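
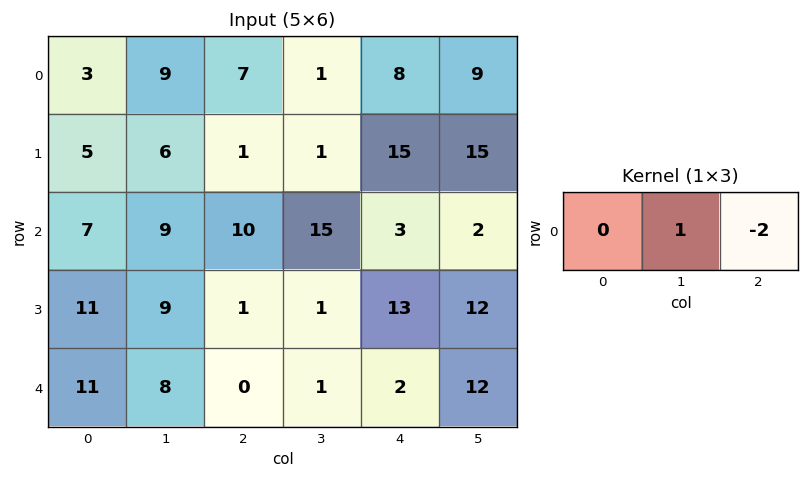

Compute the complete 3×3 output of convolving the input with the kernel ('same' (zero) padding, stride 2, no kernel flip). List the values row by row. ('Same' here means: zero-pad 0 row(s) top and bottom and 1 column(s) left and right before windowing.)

Output[0,0]: The receptive field on the zero-padded input at this output position is [0 3 9]. Elementwise product with the kernel and sum: 3·1 + 9·-2.

-15 5 -10
-11 -20 -1
-5 -2 -22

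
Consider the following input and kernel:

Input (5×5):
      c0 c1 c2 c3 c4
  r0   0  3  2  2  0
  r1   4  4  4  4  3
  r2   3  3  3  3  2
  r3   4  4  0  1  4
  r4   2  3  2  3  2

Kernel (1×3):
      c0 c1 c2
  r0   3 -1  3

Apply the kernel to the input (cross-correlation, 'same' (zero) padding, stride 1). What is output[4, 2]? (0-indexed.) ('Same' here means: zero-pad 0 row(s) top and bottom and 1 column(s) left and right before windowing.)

16

The receptive field on the zero-padded input at this output position is [3 2 3]. Elementwise product with the kernel and sum: 3·3 + 2·-1 + 3·3.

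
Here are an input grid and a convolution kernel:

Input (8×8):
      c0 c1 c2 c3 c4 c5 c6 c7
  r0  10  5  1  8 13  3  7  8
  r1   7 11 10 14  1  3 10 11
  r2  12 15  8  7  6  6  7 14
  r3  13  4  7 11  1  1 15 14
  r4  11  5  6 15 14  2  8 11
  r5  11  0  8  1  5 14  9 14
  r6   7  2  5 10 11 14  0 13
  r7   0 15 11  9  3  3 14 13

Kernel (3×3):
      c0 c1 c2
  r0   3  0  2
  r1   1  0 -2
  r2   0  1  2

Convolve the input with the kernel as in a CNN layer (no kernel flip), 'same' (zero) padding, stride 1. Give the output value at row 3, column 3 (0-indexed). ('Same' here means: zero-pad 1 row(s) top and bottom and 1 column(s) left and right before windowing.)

The receptive field on the zero-padded input at this output position is [8 7 6 / 7 11 1 / 6 15 14]. Elementwise product with the kernel and sum: 8·3 + 6·2 + 7·1 + 1·-2 + 15·1 + 14·2.

84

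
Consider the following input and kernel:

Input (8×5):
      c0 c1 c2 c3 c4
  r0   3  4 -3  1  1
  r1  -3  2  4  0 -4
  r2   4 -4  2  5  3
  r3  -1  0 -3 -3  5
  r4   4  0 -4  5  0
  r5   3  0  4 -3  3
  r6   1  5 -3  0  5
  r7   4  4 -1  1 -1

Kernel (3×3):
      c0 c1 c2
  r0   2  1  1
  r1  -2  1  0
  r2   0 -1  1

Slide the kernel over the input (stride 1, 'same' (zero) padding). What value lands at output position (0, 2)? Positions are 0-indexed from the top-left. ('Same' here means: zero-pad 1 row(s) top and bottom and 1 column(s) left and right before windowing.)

-15

The receptive field on the zero-padded input at this output position is [0 0 0 / 4 -3 1 / 2 4 0]. Elementwise product with the kernel and sum: 0·2 + 0·1 + 0·1 + 4·-2 + -3·1 + 4·-1 + 0·1.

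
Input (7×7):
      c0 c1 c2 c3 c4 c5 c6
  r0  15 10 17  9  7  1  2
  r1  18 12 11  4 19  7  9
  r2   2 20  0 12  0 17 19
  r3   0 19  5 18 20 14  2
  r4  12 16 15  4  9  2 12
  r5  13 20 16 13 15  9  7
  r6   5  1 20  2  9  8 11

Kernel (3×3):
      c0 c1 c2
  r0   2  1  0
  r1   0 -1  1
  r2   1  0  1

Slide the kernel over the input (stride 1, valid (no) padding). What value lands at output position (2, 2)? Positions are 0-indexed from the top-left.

The receptive field on the input at this output position is [0 12 0 / 5 18 20 / 15 4 9]. Elementwise product with the kernel and sum: 0·2 + 12·1 + 18·-1 + 20·1 + 15·1 + 9·1.

38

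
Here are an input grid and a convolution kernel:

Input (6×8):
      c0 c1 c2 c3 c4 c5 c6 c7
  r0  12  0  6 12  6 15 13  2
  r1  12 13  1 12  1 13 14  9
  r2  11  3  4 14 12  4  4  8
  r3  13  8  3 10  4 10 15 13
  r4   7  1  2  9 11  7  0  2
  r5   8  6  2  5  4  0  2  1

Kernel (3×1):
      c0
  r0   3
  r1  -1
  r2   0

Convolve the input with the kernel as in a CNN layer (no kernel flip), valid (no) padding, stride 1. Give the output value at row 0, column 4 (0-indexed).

17

The receptive field on the input at this output position is [6 / 1 / 12]. Elementwise product with the kernel and sum: 6·3 + 1·-1.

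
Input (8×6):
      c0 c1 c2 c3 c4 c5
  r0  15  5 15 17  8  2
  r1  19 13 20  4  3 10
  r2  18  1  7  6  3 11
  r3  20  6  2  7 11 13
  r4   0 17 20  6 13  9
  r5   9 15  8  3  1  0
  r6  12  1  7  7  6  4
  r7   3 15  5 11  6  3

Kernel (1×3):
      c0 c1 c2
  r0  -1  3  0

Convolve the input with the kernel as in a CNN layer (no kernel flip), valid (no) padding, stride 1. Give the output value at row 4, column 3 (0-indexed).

33

The receptive field on the input at this output position is [6 13 9]. Elementwise product with the kernel and sum: 6·-1 + 13·3.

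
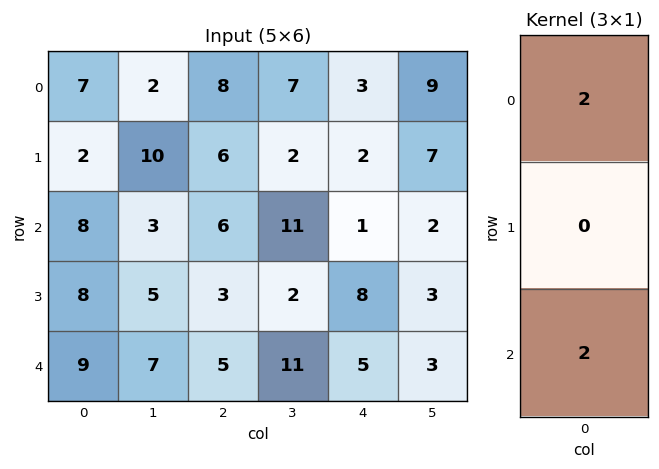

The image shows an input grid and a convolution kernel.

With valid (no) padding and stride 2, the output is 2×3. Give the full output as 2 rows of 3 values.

30 28 8
34 22 12

Output[0,0]: The receptive field on the input at this output position is [7 / 2 / 8]. Elementwise product with the kernel and sum: 7·2 + 8·2.
Output[0,1]: The receptive field on the input at this output position is [8 / 6 / 6]. Elementwise product with the kernel and sum: 8·2 + 6·2.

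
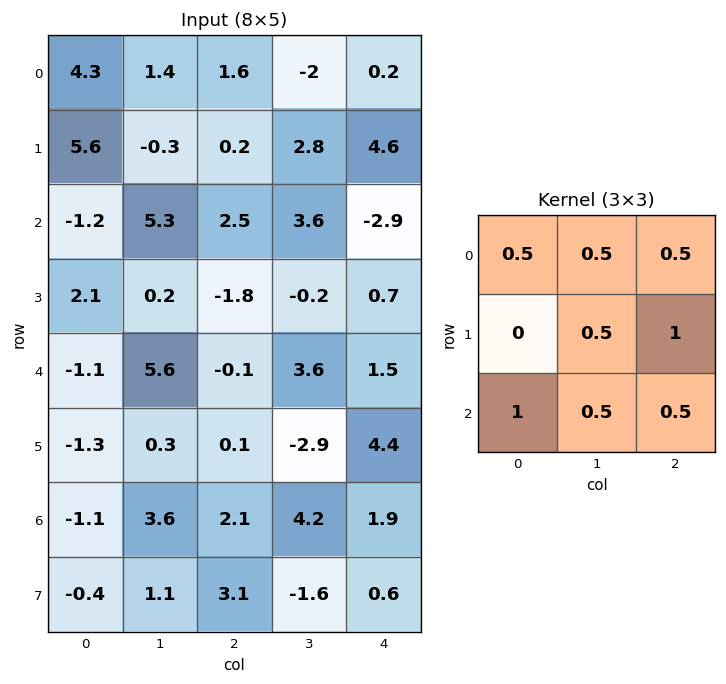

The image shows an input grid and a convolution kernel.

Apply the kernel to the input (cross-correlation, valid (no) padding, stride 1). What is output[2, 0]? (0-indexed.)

The receptive field on the input at this output position is [-1.2 5.3 2.5 / 2.1 0.2 -1.8 / -1.1 5.6 -0.1]. Elementwise product with the kernel and sum: -1.2·0.5 + 5.3·0.5 + 2.5·0.5 + 0.2·0.5 + -1.8·1 + -1.1·1 + 5.6·0.5 + -0.1·0.5.

3.25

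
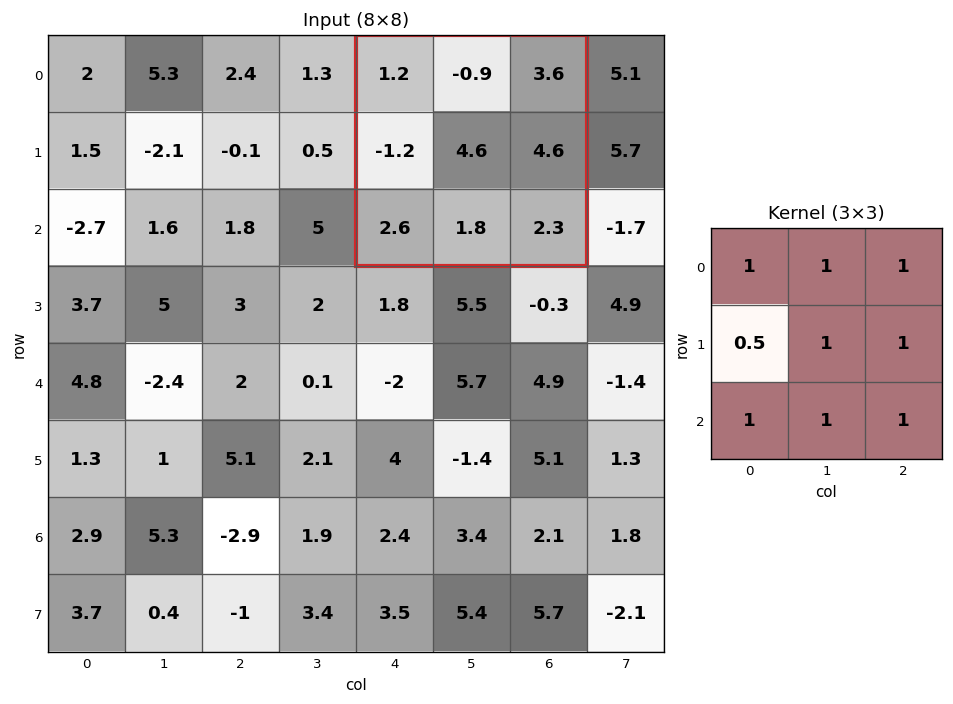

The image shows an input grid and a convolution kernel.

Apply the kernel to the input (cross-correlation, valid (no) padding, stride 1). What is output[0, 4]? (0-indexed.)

19.2

The receptive field on the input at this output position is [1.2 -0.9 3.6 / -1.2 4.6 4.6 / 2.6 1.8 2.3]. Elementwise product with the kernel and sum: 1.2·1 + -0.9·1 + 3.6·1 + -1.2·0.5 + 4.6·1 + 4.6·1 + 2.6·1 + 1.8·1 + 2.3·1.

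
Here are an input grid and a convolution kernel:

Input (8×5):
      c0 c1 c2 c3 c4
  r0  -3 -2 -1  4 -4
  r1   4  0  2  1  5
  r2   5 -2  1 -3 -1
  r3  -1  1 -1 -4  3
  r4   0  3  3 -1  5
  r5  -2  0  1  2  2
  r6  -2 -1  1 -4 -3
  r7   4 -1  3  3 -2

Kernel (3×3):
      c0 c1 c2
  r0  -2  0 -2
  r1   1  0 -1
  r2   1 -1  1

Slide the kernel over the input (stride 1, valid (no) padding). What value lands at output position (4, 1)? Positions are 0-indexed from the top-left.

-12

The receptive field on the input at this output position is [3 3 -1 / 0 1 2 / -1 1 -4]. Elementwise product with the kernel and sum: 3·-2 + -1·-2 + 0·1 + 2·-1 + -1·1 + 1·-1 + -4·1.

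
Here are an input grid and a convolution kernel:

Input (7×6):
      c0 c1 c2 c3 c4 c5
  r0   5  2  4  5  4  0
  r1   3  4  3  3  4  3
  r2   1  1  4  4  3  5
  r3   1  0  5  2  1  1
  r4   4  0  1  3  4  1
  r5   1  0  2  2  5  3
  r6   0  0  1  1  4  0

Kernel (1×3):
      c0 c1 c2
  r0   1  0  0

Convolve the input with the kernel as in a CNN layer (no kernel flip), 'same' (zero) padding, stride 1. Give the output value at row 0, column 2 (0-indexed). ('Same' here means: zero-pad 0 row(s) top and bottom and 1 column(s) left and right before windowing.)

The receptive field on the zero-padded input at this output position is [2 4 5]. Elementwise product with the kernel and sum: 2·1.

2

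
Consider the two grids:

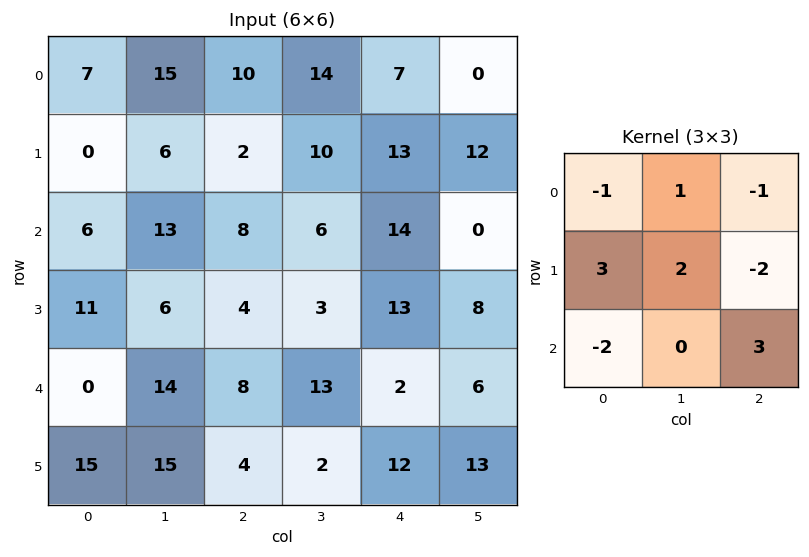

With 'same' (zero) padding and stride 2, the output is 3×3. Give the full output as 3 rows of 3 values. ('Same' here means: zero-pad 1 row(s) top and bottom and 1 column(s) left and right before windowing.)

2 55 72
-2 26 55
22 3 68

Output[0,0]: The receptive field on the zero-padded input at this output position is [0 0 0 / 0 7 15 / 0 0 6]. Elementwise product with the kernel and sum: 0·-1 + 0·1 + 0·-1 + 0·3 + 7·2 + 15·-2 + 0·-2 + 6·3.
Output[0,1]: The receptive field on the zero-padded input at this output position is [0 0 0 / 15 10 14 / 6 2 10]. Elementwise product with the kernel and sum: 0·-1 + 0·1 + 0·-1 + 15·3 + 10·2 + 14·-2 + 6·-2 + 10·3.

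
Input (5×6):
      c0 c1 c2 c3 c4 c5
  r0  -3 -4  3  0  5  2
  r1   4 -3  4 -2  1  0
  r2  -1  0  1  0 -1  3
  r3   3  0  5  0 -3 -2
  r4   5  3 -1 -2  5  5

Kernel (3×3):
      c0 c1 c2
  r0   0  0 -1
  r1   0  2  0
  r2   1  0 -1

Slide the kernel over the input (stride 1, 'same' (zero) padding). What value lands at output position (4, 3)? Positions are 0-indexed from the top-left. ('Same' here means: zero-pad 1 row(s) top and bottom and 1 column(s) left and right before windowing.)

-1

The receptive field on the zero-padded input at this output position is [5 0 -3 / -1 -2 5 / 0 0 0]. Elementwise product with the kernel and sum: -3·-1 + -2·2 + 0·1 + 0·-1.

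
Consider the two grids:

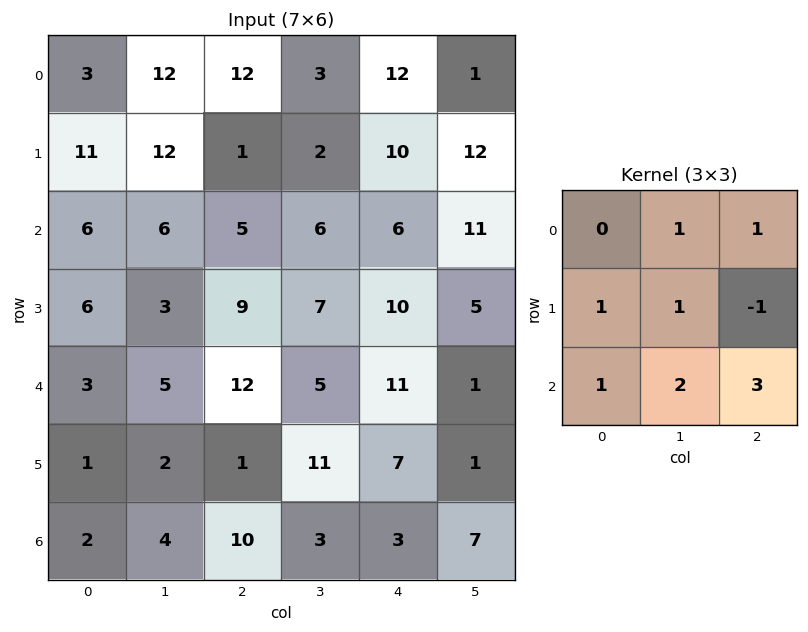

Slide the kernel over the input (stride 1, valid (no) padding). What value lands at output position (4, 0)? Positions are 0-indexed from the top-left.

The receptive field on the input at this output position is [3 5 12 / 1 2 1 / 2 4 10]. Elementwise product with the kernel and sum: 5·1 + 12·1 + 1·1 + 2·1 + 1·-1 + 2·1 + 4·2 + 10·3.

59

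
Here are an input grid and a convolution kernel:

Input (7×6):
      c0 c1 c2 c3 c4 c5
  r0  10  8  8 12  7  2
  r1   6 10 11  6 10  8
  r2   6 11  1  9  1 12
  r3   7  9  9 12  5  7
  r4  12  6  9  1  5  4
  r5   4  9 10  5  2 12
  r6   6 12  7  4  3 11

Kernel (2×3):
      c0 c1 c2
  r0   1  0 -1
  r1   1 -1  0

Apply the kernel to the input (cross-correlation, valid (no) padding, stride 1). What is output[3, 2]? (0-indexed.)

The receptive field on the input at this output position is [9 12 5 / 9 1 5]. Elementwise product with the kernel and sum: 9·1 + 5·-1 + 9·1 + 1·-1.

12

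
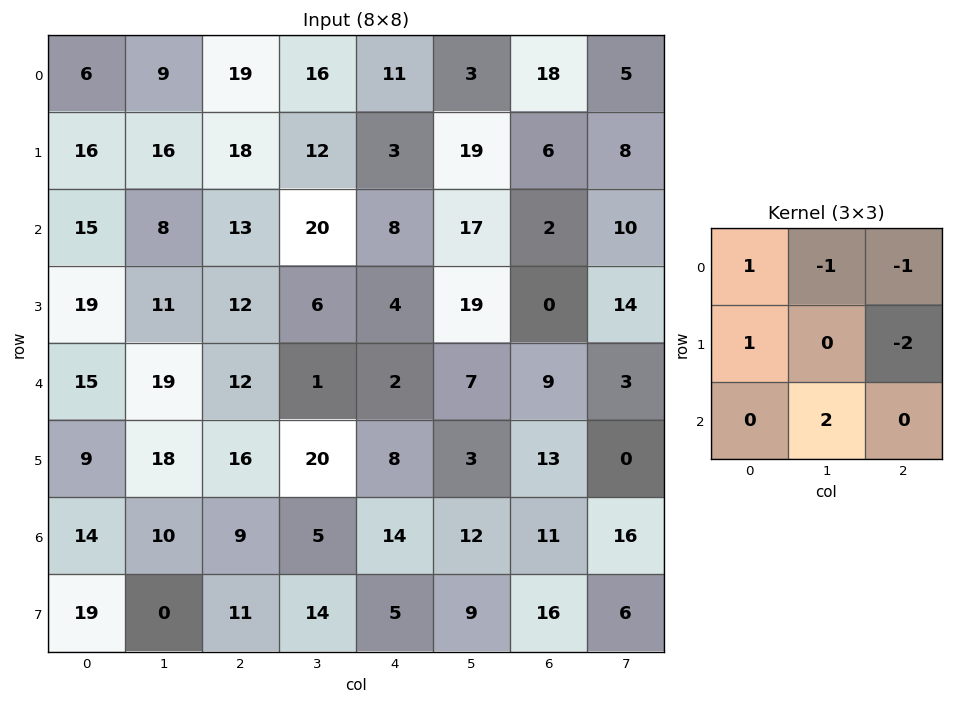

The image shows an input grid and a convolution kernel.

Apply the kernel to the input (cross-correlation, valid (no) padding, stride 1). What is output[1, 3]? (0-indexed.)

The receptive field on the input at this output position is [12 3 19 / 20 8 17 / 6 4 19]. Elementwise product with the kernel and sum: 12·1 + 3·-1 + 19·-1 + 20·1 + 17·-2 + 4·2.

-16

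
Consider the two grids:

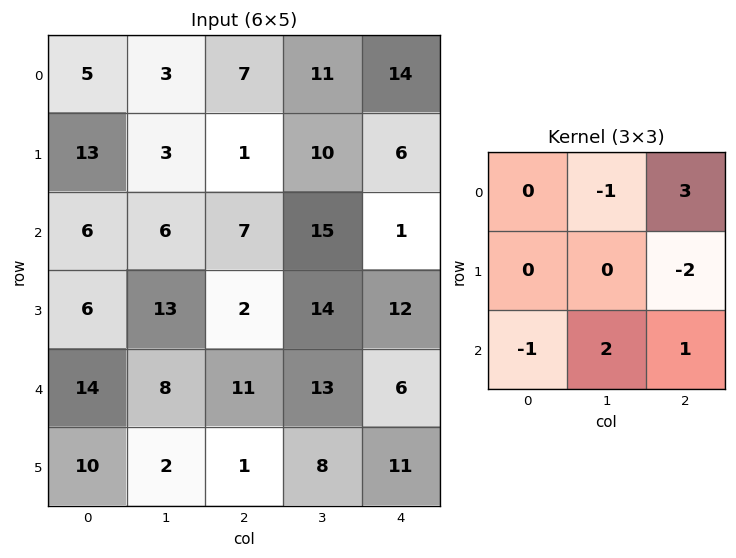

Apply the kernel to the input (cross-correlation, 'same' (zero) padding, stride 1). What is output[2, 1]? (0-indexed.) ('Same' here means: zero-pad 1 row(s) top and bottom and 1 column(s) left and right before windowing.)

The receptive field on the zero-padded input at this output position is [13 3 1 / 6 6 7 / 6 13 2]. Elementwise product with the kernel and sum: 3·-1 + 1·3 + 7·-2 + 6·-1 + 13·2 + 2·1.

8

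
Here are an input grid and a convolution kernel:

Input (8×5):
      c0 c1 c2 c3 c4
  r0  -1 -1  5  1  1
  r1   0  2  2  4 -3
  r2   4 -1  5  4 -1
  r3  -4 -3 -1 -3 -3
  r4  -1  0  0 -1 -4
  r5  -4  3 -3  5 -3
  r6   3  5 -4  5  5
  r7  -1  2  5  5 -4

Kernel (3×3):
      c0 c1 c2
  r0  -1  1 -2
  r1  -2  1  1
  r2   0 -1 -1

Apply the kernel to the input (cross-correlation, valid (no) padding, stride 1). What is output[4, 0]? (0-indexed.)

8

The receptive field on the input at this output position is [-1 0 0 / -4 3 -3 / 3 5 -4]. Elementwise product with the kernel and sum: -1·-1 + 0·1 + 0·-2 + -4·-2 + 3·1 + -3·1 + 5·-1 + -4·-1.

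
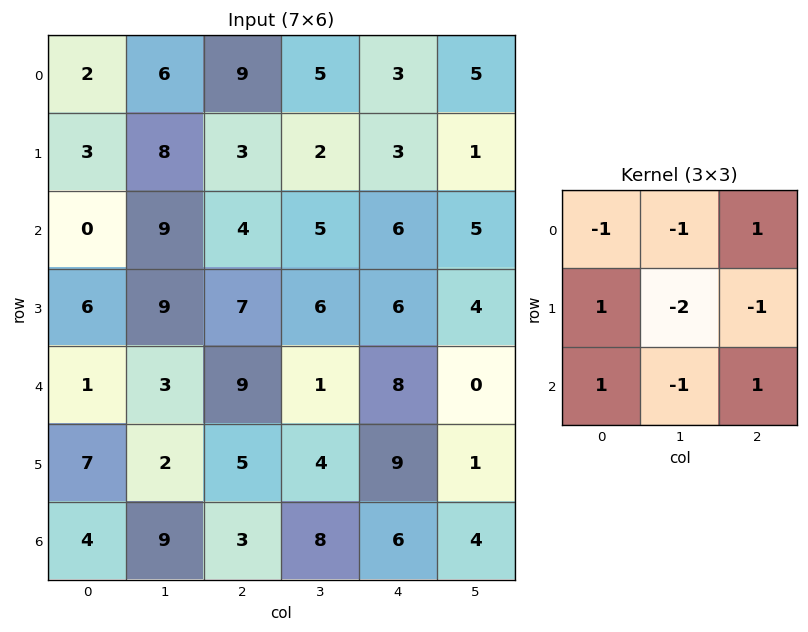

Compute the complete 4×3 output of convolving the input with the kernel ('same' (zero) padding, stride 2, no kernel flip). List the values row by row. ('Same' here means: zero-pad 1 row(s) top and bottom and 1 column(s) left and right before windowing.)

Output[0,0]: The receptive field on the zero-padded input at this output position is [0 0 0 / 0 2 6 / 0 3 8]. Elementwise product with the kernel and sum: 0·-1 + 0·-1 + 0·1 + 0·1 + 2·-2 + 6·-1 + 0·1 + 3·-1 + 8·1.
Output[0,1]: The receptive field on the zero-padded input at this output position is [0 0 0 / 6 9 5 / 8 3 2]. Elementwise product with the kernel and sum: 0·-1 + 0·-1 + 0·1 + 6·1 + 9·-2 + 5·-1 + 8·1 + 3·-1 + 2·1.

-5 -10 -6
-1 -5 -12
-7 -25 -27
-22 -8 -20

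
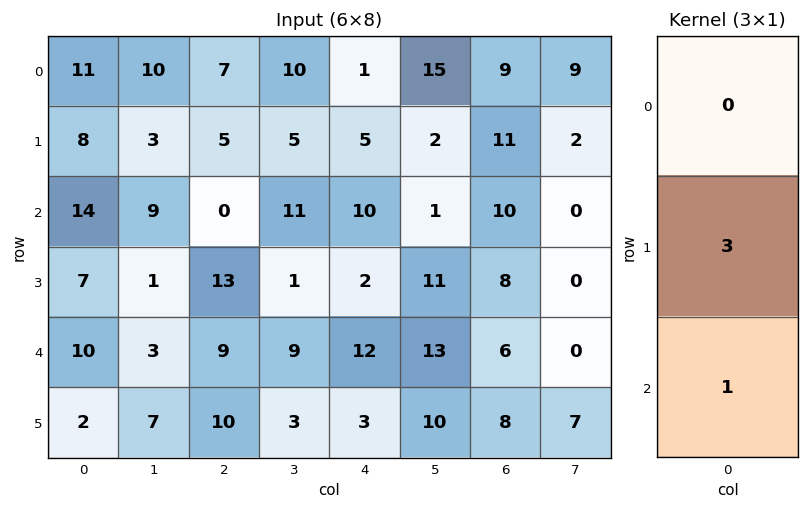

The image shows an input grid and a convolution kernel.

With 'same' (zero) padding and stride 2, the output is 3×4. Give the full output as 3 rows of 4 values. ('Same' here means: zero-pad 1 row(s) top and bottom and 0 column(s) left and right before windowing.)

Output[0,0]: The receptive field on the zero-padded input at this output position is [0 / 11 / 8]. Elementwise product with the kernel and sum: 11·3 + 8·1.

41 26 8 38
49 13 32 38
32 37 39 26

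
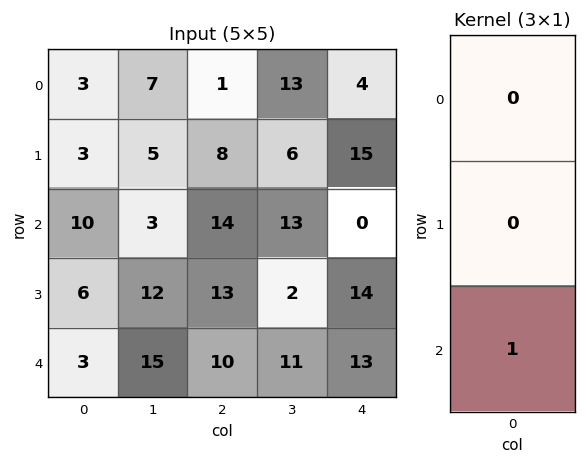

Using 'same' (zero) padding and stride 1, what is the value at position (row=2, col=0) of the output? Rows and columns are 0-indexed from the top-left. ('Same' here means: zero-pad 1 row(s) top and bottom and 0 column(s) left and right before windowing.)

6

The receptive field on the zero-padded input at this output position is [3 / 10 / 6]. Elementwise product with the kernel and sum: 6·1.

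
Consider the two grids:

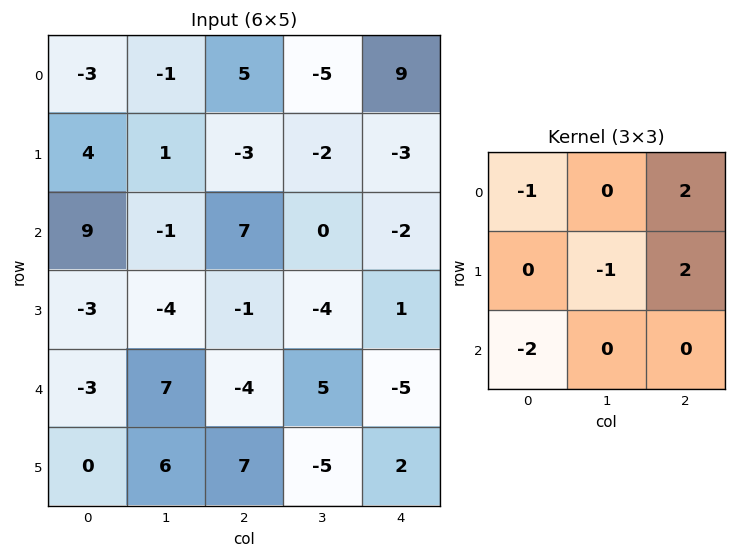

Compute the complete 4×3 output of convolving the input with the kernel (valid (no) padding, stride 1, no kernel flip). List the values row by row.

Output[0,0]: The receptive field on the input at this output position is [-3 -1 5 / 4 1 -3 / 9 -1 7]. Elementwise product with the kernel and sum: -3·-1 + 5·2 + 1·-1 + -3·2 + 9·-2.

-12 -8 -5
11 -4 -5
13 -20 3
-14 -2 -26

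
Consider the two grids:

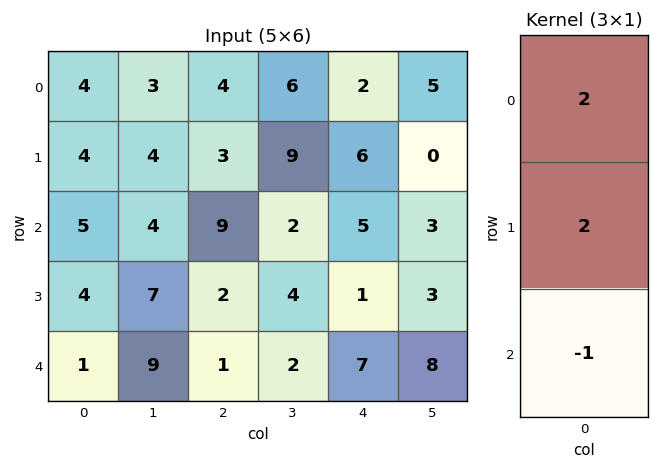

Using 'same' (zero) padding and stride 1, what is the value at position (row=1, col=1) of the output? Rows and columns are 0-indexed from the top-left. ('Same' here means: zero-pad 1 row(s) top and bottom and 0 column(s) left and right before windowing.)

10

The receptive field on the zero-padded input at this output position is [3 / 4 / 4]. Elementwise product with the kernel and sum: 3·2 + 4·2 + 4·-1.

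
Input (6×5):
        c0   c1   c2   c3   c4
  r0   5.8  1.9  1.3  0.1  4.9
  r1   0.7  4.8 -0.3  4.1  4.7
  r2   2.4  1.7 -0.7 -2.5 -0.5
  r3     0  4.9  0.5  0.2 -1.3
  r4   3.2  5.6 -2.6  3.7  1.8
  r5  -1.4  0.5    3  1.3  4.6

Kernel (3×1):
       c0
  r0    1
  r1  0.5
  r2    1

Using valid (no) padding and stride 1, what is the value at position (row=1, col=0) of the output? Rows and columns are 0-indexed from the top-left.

1.9

The receptive field on the input at this output position is [0.7 / 2.4 / 0]. Elementwise product with the kernel and sum: 0.7·1 + 2.4·0.5 + 0·1.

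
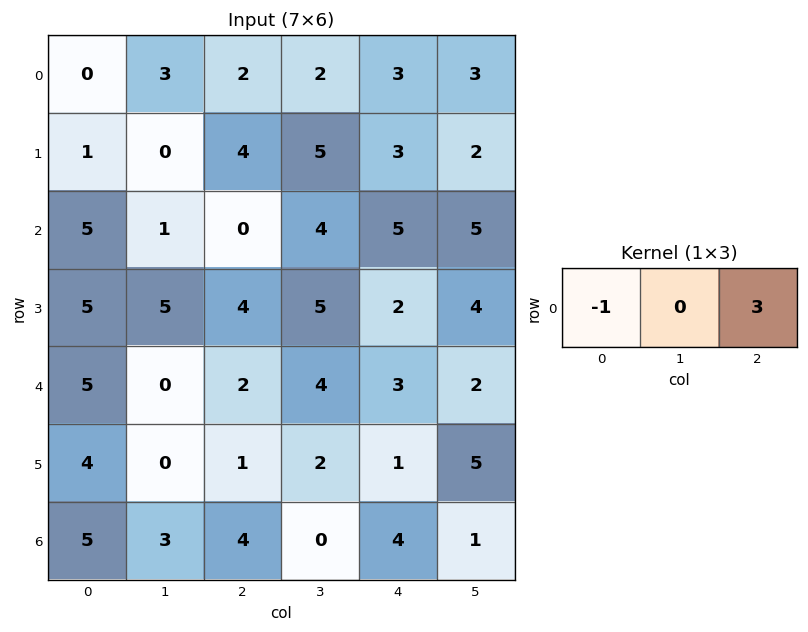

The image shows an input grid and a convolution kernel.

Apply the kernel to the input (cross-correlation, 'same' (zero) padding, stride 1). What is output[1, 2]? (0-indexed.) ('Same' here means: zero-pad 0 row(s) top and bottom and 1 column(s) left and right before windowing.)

The receptive field on the zero-padded input at this output position is [0 4 5]. Elementwise product with the kernel and sum: 0·-1 + 5·3.

15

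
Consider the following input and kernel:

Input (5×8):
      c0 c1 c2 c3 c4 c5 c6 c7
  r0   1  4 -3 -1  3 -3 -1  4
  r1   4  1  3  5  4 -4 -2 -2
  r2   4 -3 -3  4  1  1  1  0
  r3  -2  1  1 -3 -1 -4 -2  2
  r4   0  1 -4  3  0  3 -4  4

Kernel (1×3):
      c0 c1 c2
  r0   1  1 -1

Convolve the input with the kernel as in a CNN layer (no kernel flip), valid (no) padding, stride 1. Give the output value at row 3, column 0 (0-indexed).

-2

The receptive field on the input at this output position is [-2 1 1]. Elementwise product with the kernel and sum: -2·1 + 1·1 + 1·-1.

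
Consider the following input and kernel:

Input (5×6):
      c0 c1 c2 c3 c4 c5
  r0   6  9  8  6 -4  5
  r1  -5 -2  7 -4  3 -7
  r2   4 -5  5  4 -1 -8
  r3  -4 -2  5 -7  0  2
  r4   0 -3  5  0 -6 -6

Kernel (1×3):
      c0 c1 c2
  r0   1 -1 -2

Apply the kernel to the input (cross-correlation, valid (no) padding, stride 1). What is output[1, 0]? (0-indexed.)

-17

The receptive field on the input at this output position is [-5 -2 7]. Elementwise product with the kernel and sum: -5·1 + -2·-1 + 7·-2.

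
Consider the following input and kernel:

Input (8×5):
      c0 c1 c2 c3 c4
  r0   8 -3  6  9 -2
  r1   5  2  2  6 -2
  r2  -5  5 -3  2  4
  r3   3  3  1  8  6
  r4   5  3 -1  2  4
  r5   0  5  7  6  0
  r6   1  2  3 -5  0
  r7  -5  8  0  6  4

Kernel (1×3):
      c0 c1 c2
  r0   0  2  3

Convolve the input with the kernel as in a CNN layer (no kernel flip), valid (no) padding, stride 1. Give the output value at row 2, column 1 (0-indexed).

The receptive field on the input at this output position is [5 -3 2]. Elementwise product with the kernel and sum: -3·2 + 2·3.

0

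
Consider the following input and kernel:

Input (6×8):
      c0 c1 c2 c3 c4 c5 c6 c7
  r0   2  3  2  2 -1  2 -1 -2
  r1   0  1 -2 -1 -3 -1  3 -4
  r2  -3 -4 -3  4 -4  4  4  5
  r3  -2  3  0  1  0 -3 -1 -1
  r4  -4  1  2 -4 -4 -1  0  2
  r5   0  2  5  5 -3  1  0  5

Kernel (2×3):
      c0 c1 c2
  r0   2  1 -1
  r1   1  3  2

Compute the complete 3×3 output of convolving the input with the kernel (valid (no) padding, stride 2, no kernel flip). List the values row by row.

Output[0,0]: The receptive field on the input at this output position is [2 3 2 / 0 1 -2]. Elementwise product with the kernel and sum: 2·2 + 3·1 + 2·-1 + 0·1 + 1·3 + -2·2.
Output[0,1]: The receptive field on the input at this output position is [2 2 -1 / -2 -1 -3]. Elementwise product with the kernel and sum: 2·2 + 2·1 + -1·-1 + -2·1 + -1·3 + -3·2.

4 -4 1
0 5 -19
7 18 -9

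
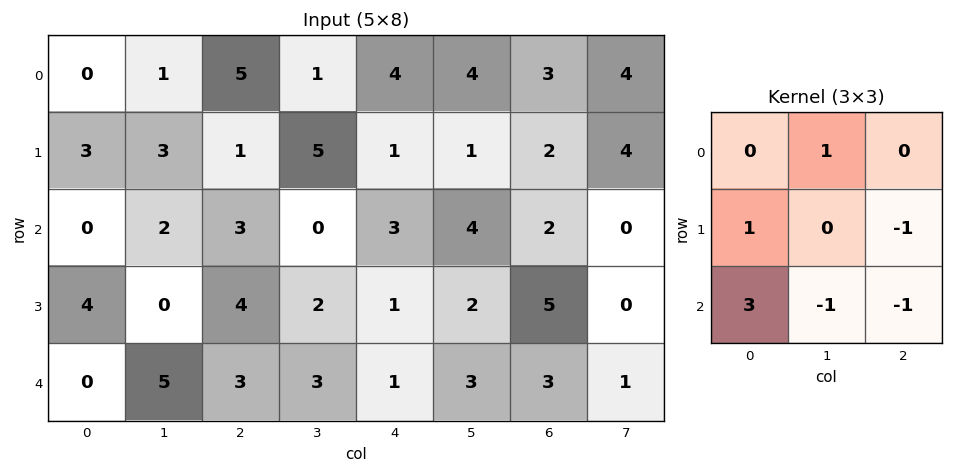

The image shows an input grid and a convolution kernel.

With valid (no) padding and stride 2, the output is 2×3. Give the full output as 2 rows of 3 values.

Output[0,0]: The receptive field on the input at this output position is [0 1 5 / 3 3 1 / 0 2 3]. Elementwise product with the kernel and sum: 1·1 + 3·1 + 1·-1 + 0·3 + 2·-1 + 3·-1.

-2 7 6
-6 8 -3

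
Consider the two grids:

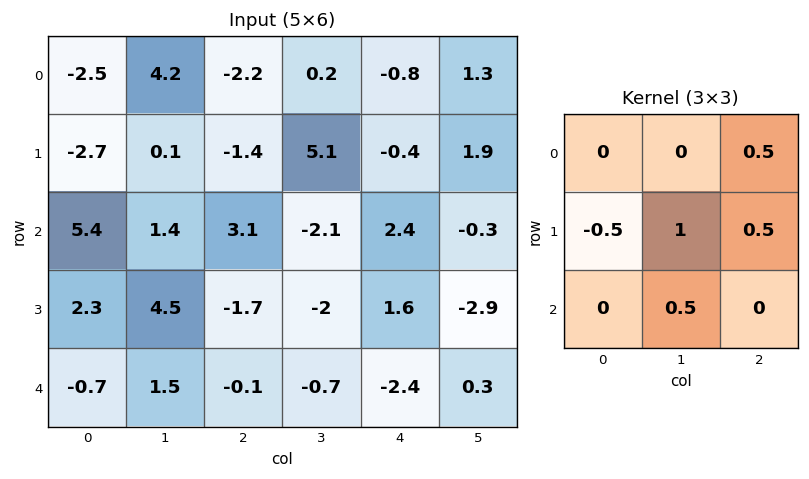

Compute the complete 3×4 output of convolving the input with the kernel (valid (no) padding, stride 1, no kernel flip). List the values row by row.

0.35 2.75 4.15 -0.15
1.8 3.05 -3.65 5.05
4.8 -6.05 0.5 -0.2

Output[0,0]: The receptive field on the input at this output position is [-2.5 4.2 -2.2 / -2.7 0.1 -1.4 / 5.4 1.4 3.1]. Elementwise product with the kernel and sum: -2.2·0.5 + -2.7·-0.5 + 0.1·1 + -1.4·0.5 + 1.4·0.5.
Output[0,1]: The receptive field on the input at this output position is [4.2 -2.2 0.2 / 0.1 -1.4 5.1 / 1.4 3.1 -2.1]. Elementwise product with the kernel and sum: 0.2·0.5 + 0.1·-0.5 + -1.4·1 + 5.1·0.5 + 3.1·0.5.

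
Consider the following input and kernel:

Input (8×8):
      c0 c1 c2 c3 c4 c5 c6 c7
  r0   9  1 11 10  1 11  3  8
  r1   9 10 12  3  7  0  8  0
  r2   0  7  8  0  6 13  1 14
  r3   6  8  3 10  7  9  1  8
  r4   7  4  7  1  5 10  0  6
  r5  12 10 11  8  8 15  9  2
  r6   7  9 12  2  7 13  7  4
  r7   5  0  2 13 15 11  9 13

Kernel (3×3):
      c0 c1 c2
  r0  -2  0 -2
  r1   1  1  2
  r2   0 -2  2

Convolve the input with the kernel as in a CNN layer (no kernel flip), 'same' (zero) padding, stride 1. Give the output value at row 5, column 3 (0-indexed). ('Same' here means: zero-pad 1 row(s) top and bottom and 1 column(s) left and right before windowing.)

21

The receptive field on the zero-padded input at this output position is [7 1 5 / 11 8 8 / 12 2 7]. Elementwise product with the kernel and sum: 7·-2 + 5·-2 + 11·1 + 8·1 + 8·2 + 2·-2 + 7·2.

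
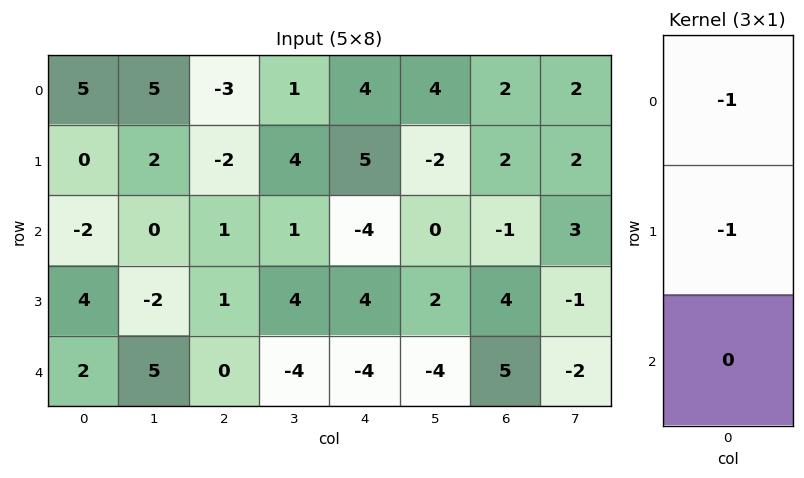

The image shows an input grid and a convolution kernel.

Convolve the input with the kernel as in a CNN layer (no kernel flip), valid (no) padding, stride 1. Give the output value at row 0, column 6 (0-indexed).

The receptive field on the input at this output position is [2 / 2 / -1]. Elementwise product with the kernel and sum: 2·-1 + 2·-1.

-4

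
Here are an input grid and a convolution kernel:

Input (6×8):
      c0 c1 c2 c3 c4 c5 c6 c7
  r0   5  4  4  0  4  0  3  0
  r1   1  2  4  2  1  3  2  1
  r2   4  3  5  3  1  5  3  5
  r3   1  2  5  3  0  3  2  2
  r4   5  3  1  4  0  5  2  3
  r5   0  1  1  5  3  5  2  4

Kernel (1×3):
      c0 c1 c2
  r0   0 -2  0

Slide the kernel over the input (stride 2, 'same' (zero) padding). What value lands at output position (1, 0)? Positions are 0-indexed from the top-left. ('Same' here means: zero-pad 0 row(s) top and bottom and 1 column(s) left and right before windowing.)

-8

The receptive field on the zero-padded input at this output position is [0 4 3]. Elementwise product with the kernel and sum: 4·-2.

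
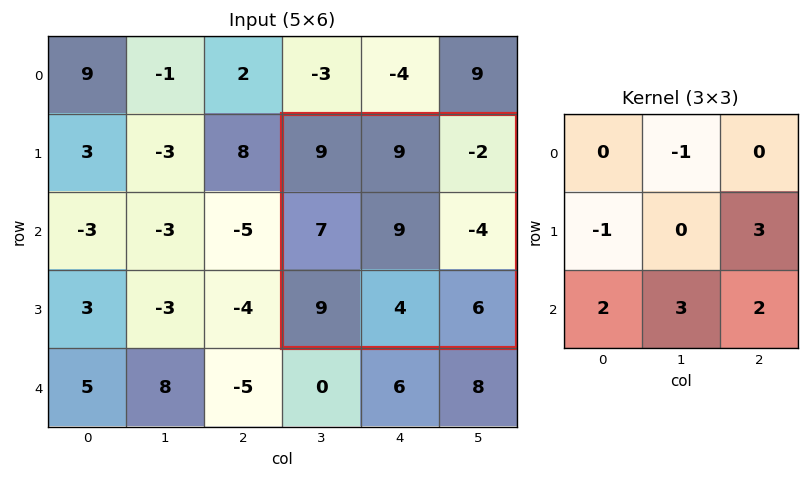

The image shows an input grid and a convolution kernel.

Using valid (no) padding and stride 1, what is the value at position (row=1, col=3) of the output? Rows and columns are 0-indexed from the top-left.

14

The receptive field on the input at this output position is [9 9 -2 / 7 9 -4 / 9 4 6]. Elementwise product with the kernel and sum: 9·-1 + 7·-1 + -4·3 + 9·2 + 4·3 + 6·2.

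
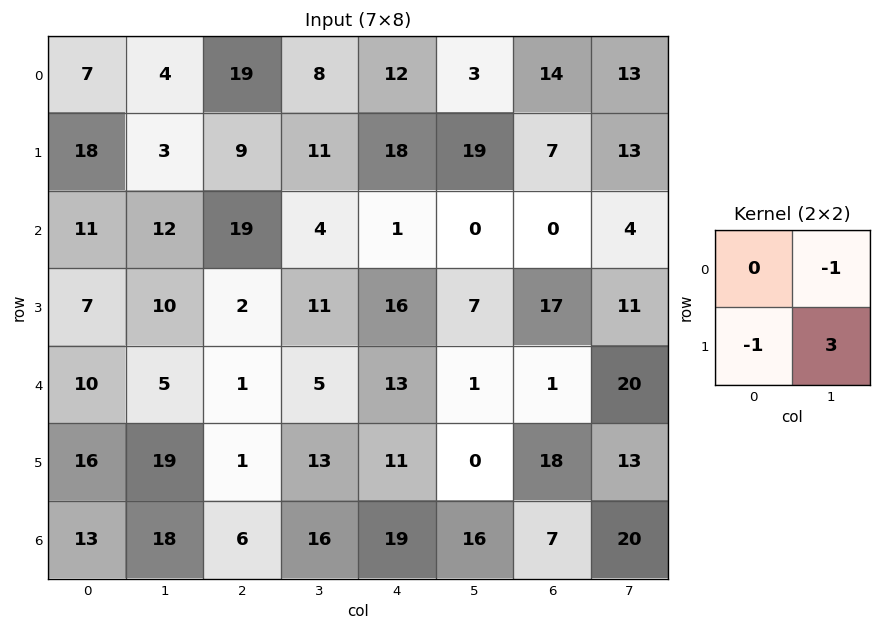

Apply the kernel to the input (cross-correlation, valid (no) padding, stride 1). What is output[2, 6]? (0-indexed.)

The receptive field on the input at this output position is [0 4 / 17 11]. Elementwise product with the kernel and sum: 4·-1 + 17·-1 + 11·3.

12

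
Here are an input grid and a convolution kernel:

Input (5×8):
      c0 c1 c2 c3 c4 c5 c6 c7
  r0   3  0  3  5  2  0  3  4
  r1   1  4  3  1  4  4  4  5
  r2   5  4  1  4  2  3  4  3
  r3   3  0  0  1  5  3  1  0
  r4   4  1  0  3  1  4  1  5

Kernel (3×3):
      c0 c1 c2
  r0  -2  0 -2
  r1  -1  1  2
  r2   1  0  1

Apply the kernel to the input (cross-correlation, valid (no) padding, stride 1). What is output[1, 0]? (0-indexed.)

The receptive field on the input at this output position is [1 4 3 / 5 4 1 / 3 0 0]. Elementwise product with the kernel and sum: 1·-2 + 3·-2 + 5·-1 + 4·1 + 1·2 + 3·1 + 0·1.

-4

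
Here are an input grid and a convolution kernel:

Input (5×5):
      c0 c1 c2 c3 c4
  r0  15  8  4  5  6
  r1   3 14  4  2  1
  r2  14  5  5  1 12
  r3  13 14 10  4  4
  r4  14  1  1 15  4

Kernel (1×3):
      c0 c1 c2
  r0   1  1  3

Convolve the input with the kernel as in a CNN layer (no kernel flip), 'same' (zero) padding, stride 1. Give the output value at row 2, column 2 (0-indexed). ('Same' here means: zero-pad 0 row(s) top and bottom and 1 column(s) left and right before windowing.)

The receptive field on the zero-padded input at this output position is [5 5 1]. Elementwise product with the kernel and sum: 5·1 + 5·1 + 1·3.

13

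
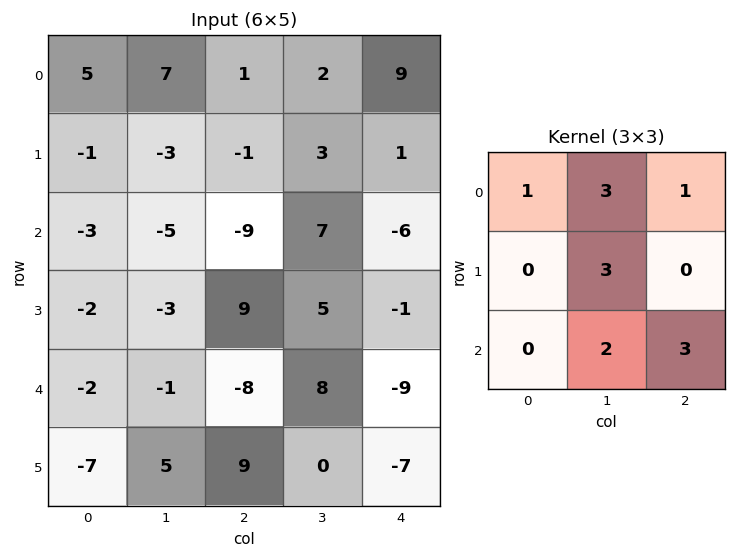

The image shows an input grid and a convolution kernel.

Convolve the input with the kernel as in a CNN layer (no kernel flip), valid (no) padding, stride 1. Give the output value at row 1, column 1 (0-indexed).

3

The receptive field on the input at this output position is [-3 -1 3 / -5 -9 7 / -3 9 5]. Elementwise product with the kernel and sum: -3·1 + -1·3 + 3·1 + -9·3 + 9·2 + 5·3.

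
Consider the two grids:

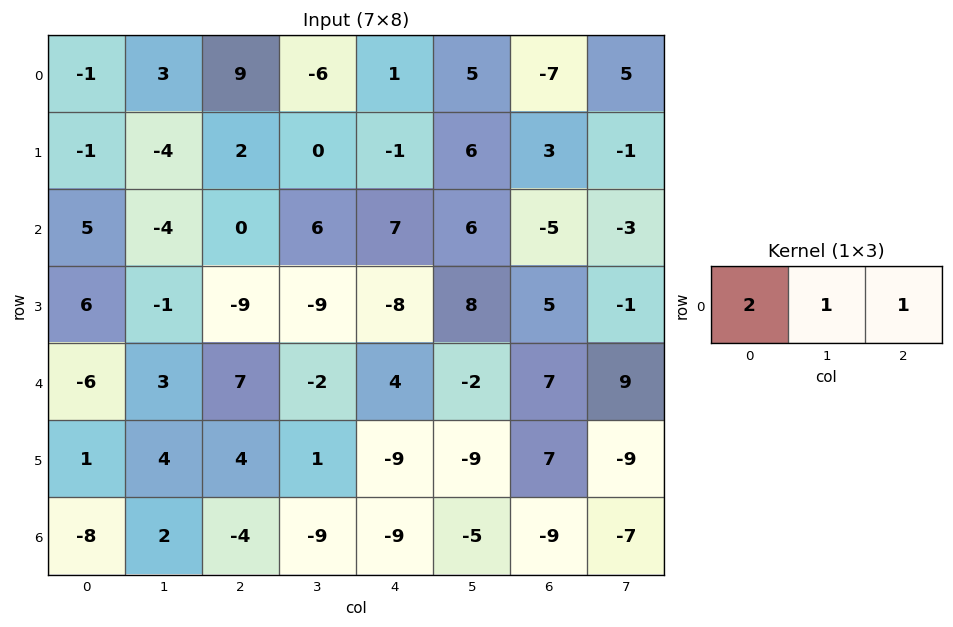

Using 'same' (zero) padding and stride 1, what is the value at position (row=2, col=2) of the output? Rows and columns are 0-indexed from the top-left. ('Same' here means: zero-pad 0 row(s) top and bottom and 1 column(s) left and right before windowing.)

-2

The receptive field on the zero-padded input at this output position is [-4 0 6]. Elementwise product with the kernel and sum: -4·2 + 0·1 + 6·1.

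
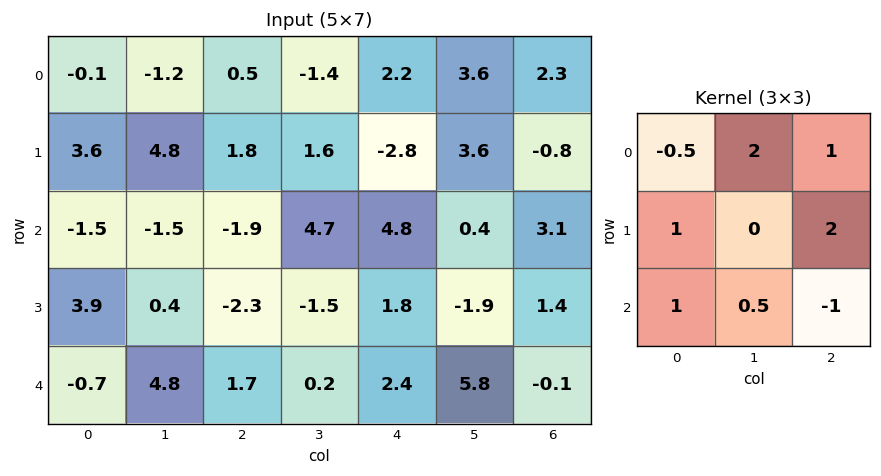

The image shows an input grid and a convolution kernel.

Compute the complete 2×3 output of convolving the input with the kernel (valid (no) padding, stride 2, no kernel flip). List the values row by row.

5 -9 5.9
-4.85 15.85 11.5

Output[0,0]: The receptive field on the input at this output position is [-0.1 -1.2 0.5 / 3.6 4.8 1.8 / -1.5 -1.5 -1.9]. Elementwise product with the kernel and sum: -0.1·-0.5 + -1.2·2 + 0.5·1 + 3.6·1 + 1.8·2 + -1.5·1 + -1.5·0.5 + -1.9·-1.
Output[0,1]: The receptive field on the input at this output position is [0.5 -1.4 2.2 / 1.8 1.6 -2.8 / -1.9 4.7 4.8]. Elementwise product with the kernel and sum: 0.5·-0.5 + -1.4·2 + 2.2·1 + 1.8·1 + -2.8·2 + -1.9·1 + 4.7·0.5 + 4.8·-1.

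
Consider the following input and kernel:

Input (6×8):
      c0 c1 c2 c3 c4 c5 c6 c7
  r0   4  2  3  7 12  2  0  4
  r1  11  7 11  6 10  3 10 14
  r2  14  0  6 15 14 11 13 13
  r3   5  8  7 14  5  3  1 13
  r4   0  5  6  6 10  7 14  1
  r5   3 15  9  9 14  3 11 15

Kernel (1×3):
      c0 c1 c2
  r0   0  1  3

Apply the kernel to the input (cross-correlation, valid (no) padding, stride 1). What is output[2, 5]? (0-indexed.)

The receptive field on the input at this output position is [11 13 13]. Elementwise product with the kernel and sum: 13·1 + 13·3.

52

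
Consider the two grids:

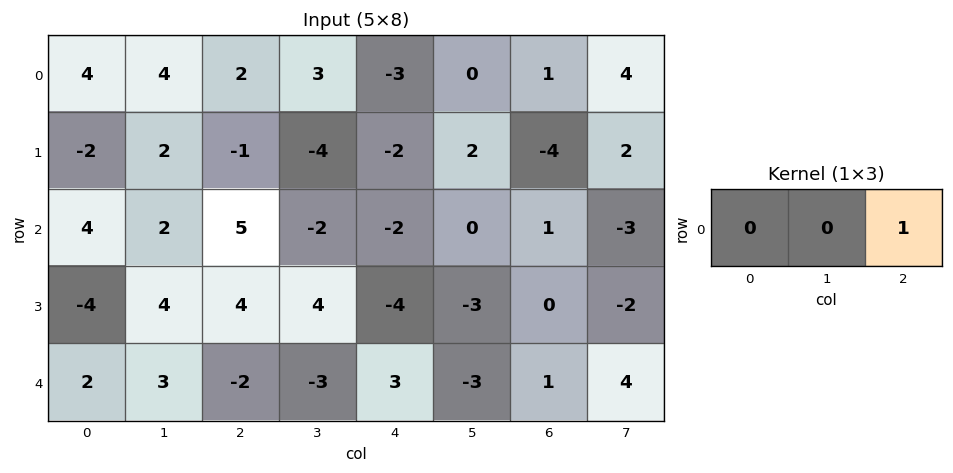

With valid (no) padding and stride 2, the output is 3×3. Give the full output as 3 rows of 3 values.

Output[0,0]: The receptive field on the input at this output position is [4 4 2]. Elementwise product with the kernel and sum: 2·1.
Output[0,1]: The receptive field on the input at this output position is [2 3 -3]. Elementwise product with the kernel and sum: -3·1.

2 -3 1
5 -2 1
-2 3 1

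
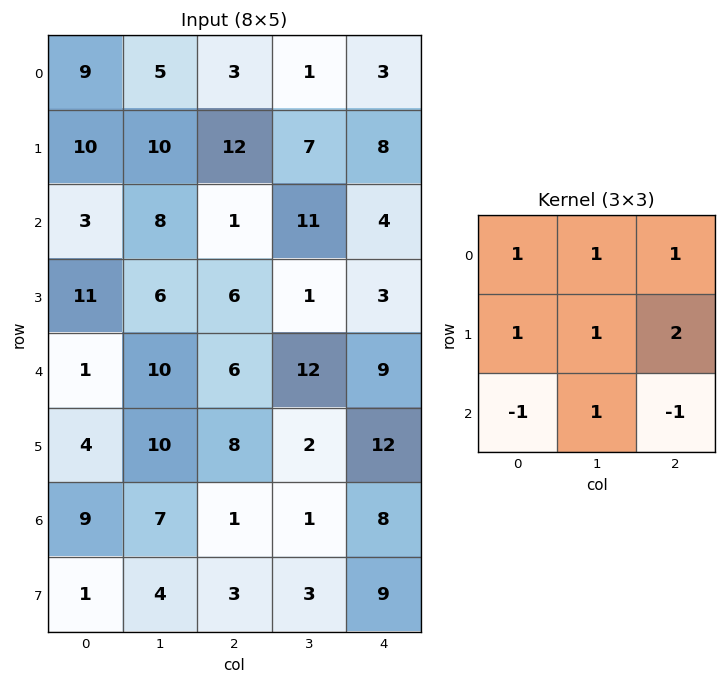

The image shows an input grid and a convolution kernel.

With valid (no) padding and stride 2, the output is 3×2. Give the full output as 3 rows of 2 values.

65 48
44 26
44 53

Output[0,0]: The receptive field on the input at this output position is [9 5 3 / 10 10 12 / 3 8 1]. Elementwise product with the kernel and sum: 9·1 + 5·1 + 3·1 + 10·1 + 10·1 + 12·2 + 3·-1 + 8·1 + 1·-1.
Output[0,1]: The receptive field on the input at this output position is [3 1 3 / 12 7 8 / 1 11 4]. Elementwise product with the kernel and sum: 3·1 + 1·1 + 3·1 + 12·1 + 7·1 + 8·2 + 1·-1 + 11·1 + 4·-1.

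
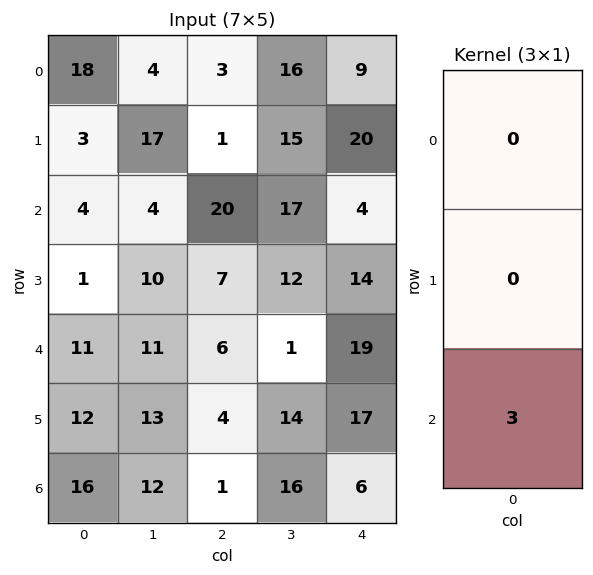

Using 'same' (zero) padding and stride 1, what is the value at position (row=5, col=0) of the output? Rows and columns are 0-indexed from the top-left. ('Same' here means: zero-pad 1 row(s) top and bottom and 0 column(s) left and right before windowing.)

48

The receptive field on the zero-padded input at this output position is [11 / 12 / 16]. Elementwise product with the kernel and sum: 16·3.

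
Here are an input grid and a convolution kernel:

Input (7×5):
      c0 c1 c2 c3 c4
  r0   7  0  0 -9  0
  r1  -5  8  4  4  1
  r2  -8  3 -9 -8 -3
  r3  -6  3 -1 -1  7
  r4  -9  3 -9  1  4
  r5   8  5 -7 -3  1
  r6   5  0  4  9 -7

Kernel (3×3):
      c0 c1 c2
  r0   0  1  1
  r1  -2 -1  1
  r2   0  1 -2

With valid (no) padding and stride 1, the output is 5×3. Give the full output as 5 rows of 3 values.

Output[0,0]: The receptive field on the input at this output position is [7 0 0 / -5 8 4 / -8 3 -9]. Elementwise product with the kernel and sum: 0·1 + 0·1 + -5·-2 + 8·-1 + 4·1 + 3·1 + -9·-2.

27 -18 -22
21 4 13
23 -34 -8
27 1 22
-42 -28 46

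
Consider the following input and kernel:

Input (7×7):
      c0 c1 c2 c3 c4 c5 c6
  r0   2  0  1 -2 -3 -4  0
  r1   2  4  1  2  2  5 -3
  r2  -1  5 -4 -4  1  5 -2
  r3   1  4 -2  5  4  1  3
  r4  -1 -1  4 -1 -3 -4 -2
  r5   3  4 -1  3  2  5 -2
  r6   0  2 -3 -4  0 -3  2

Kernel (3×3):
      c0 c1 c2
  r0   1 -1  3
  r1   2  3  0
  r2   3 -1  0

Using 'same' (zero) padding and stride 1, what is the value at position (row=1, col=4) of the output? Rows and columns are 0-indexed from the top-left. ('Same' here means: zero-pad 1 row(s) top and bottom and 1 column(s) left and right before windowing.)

The receptive field on the zero-padded input at this output position is [-2 -3 -4 / 2 2 5 / -4 1 5]. Elementwise product with the kernel and sum: -2·1 + -3·-1 + -4·3 + 2·2 + 2·3 + -4·3 + 1·-1.

-14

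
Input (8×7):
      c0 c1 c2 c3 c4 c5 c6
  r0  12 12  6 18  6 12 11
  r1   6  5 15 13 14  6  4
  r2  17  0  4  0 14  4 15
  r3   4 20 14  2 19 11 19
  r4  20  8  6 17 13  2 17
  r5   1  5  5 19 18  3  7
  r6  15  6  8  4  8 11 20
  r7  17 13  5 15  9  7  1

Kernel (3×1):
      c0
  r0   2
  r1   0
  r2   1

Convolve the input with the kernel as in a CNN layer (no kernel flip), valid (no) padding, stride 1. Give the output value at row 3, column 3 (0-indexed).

The receptive field on the input at this output position is [2 / 17 / 19]. Elementwise product with the kernel and sum: 2·2 + 19·1.

23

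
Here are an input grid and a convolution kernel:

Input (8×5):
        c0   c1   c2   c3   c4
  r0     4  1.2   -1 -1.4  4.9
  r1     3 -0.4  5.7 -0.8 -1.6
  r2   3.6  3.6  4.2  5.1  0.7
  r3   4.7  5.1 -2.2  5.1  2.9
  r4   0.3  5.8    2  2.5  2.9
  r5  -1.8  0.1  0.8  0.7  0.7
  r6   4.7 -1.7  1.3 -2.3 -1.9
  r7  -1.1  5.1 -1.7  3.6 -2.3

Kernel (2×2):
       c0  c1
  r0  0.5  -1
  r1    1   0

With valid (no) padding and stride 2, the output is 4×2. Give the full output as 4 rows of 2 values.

Output[0,0]: The receptive field on the input at this output position is [4 1.2 / 3 -0.4]. Elementwise product with the kernel and sum: 4·0.5 + 1.2·-1 + 3·1.

3.8 6.6
2.9 -5.2
-7.45 -0.7
2.95 1.25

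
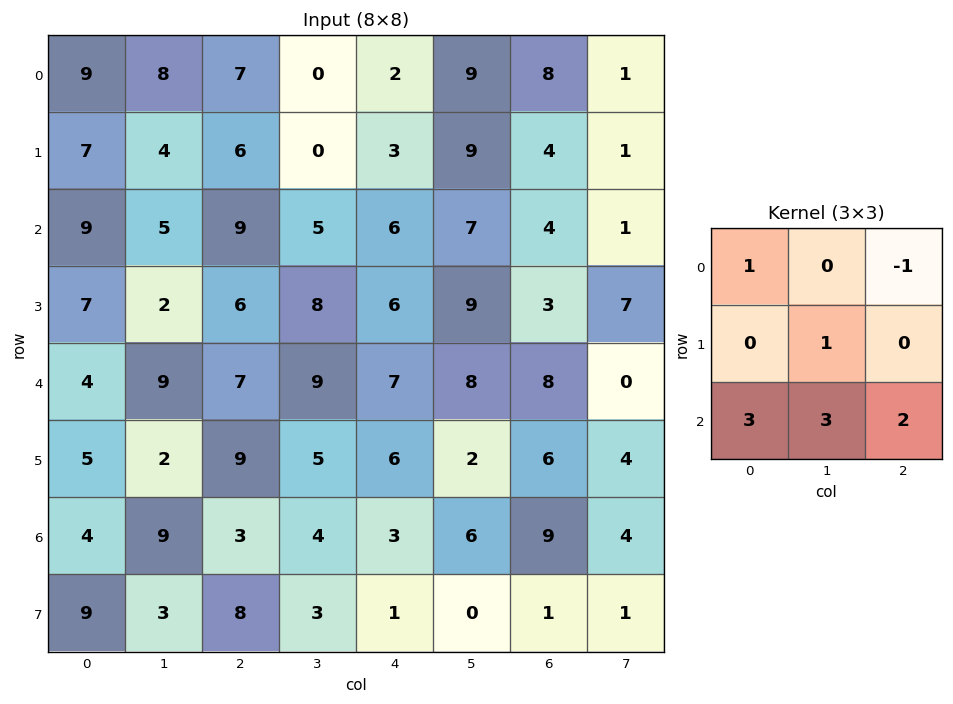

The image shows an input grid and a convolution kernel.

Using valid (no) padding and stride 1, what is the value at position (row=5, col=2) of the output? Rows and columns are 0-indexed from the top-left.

The receptive field on the input at this output position is [9 5 6 / 3 4 3 / 8 3 1]. Elementwise product with the kernel and sum: 9·1 + 6·-1 + 4·1 + 8·3 + 3·3 + 1·2.

42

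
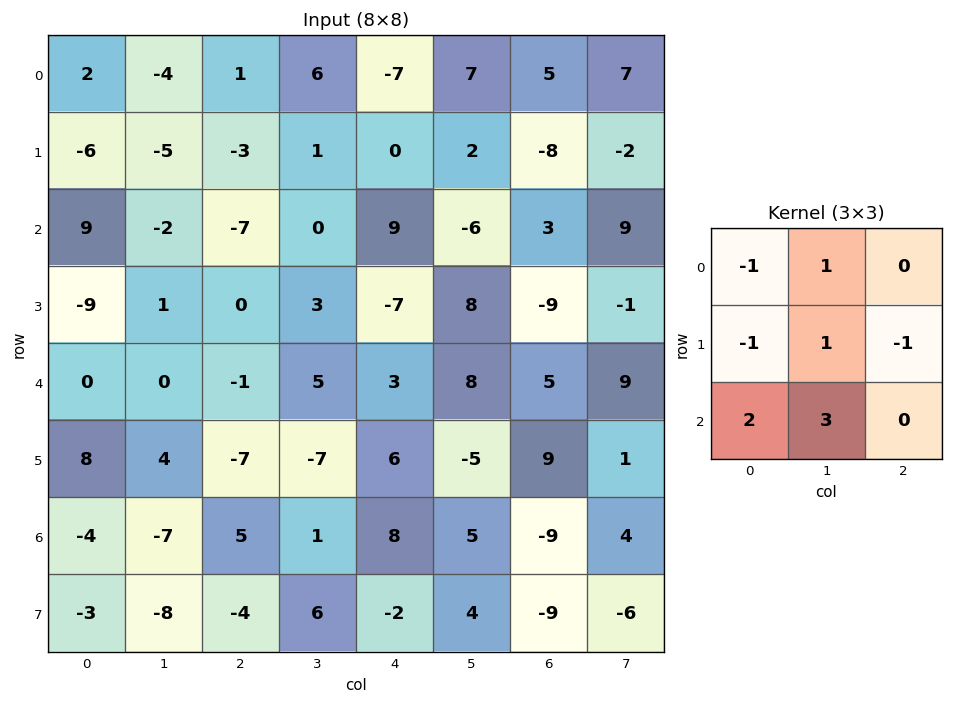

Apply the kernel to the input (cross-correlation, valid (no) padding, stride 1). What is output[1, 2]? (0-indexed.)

11

The receptive field on the input at this output position is [-3 1 0 / -7 0 9 / 0 3 -7]. Elementwise product with the kernel and sum: -3·-1 + 1·1 + -7·-1 + 0·1 + 9·-1 + 0·2 + 3·3.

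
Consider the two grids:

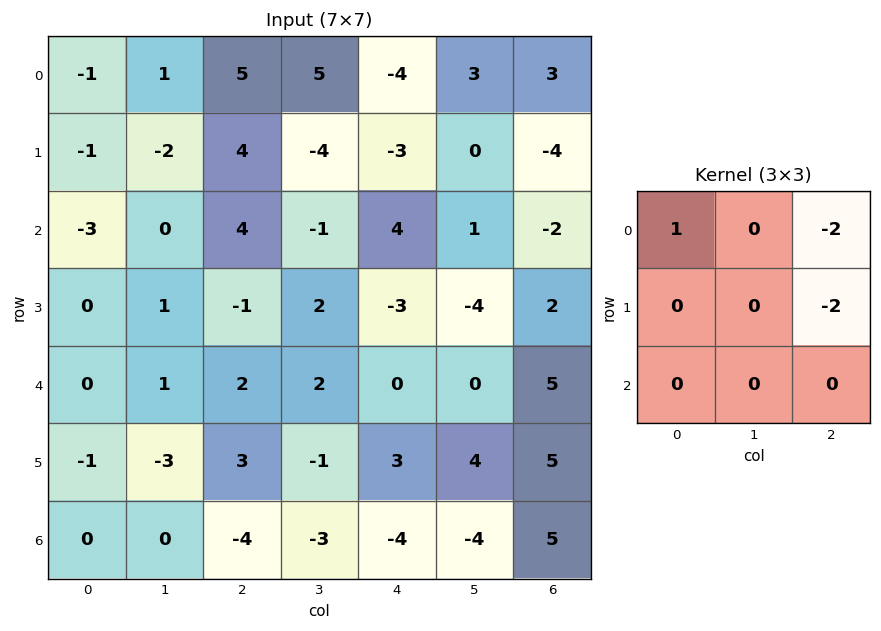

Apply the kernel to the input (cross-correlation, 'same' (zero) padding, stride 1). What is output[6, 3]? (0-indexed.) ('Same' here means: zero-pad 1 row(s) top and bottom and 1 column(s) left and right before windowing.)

The receptive field on the zero-padded input at this output position is [3 -1 3 / -4 -3 -4 / 0 0 0]. Elementwise product with the kernel and sum: 3·1 + 3·-2 + -4·-2.

5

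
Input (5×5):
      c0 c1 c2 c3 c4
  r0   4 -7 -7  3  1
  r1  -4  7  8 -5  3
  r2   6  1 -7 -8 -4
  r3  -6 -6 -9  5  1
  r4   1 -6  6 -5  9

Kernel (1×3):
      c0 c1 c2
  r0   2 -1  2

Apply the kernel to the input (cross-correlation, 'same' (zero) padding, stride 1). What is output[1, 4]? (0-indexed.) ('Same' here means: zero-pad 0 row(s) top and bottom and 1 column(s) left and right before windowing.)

-13

The receptive field on the zero-padded input at this output position is [-5 3 0]. Elementwise product with the kernel and sum: -5·2 + 3·-1 + 0·2.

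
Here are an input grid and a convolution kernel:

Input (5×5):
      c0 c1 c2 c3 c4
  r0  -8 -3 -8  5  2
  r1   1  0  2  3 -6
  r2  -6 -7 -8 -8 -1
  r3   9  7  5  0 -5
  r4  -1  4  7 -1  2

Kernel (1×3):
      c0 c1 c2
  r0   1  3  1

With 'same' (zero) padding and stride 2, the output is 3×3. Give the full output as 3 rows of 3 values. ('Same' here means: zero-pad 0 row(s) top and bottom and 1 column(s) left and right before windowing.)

-27 -22 11
-25 -39 -11
1 24 5

Output[0,0]: The receptive field on the zero-padded input at this output position is [0 -8 -3]. Elementwise product with the kernel and sum: 0·1 + -8·3 + -3·1.
Output[0,1]: The receptive field on the zero-padded input at this output position is [-3 -8 5]. Elementwise product with the kernel and sum: -3·1 + -8·3 + 5·1.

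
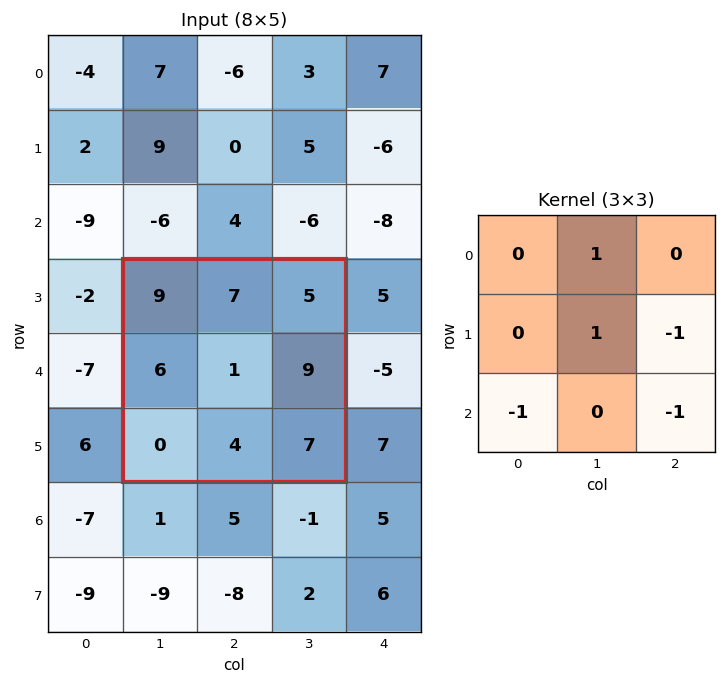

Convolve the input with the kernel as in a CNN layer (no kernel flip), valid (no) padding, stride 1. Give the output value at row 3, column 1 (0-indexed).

The receptive field on the input at this output position is [9 7 5 / 6 1 9 / 0 4 7]. Elementwise product with the kernel and sum: 7·1 + 1·1 + 9·-1 + 0·-1 + 7·-1.

-8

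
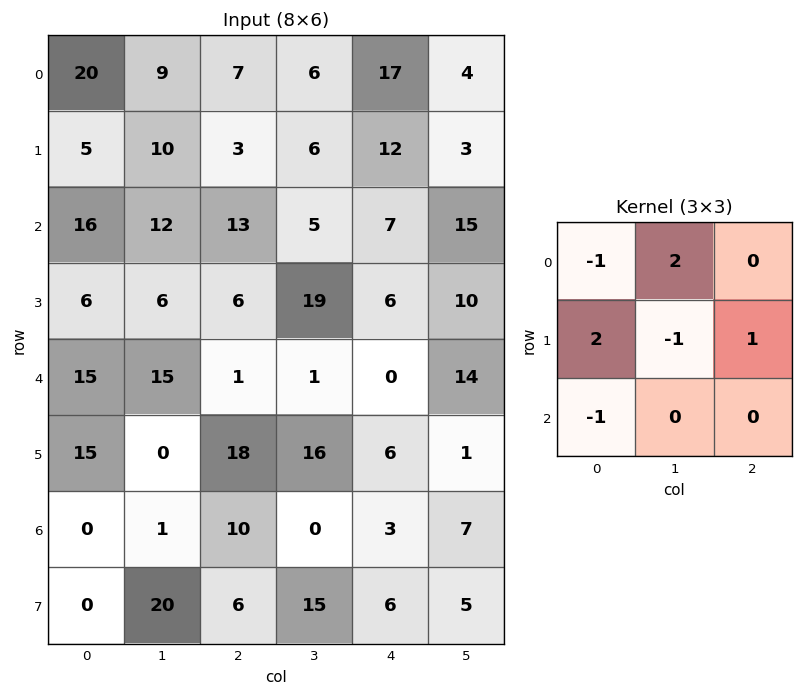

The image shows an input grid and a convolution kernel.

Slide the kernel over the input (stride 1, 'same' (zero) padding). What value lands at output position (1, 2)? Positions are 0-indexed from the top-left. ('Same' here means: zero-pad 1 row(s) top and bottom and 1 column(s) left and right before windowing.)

The receptive field on the zero-padded input at this output position is [9 7 6 / 10 3 6 / 12 13 5]. Elementwise product with the kernel and sum: 9·-1 + 7·2 + 10·2 + 3·-1 + 6·1 + 12·-1.

16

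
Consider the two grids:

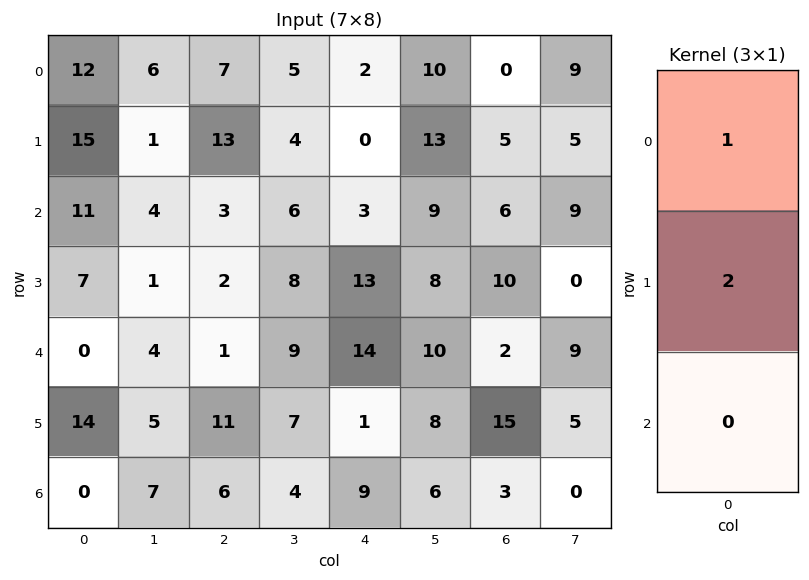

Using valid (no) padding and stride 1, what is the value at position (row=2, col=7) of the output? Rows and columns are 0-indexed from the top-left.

9

The receptive field on the input at this output position is [9 / 0 / 9]. Elementwise product with the kernel and sum: 9·1 + 0·2.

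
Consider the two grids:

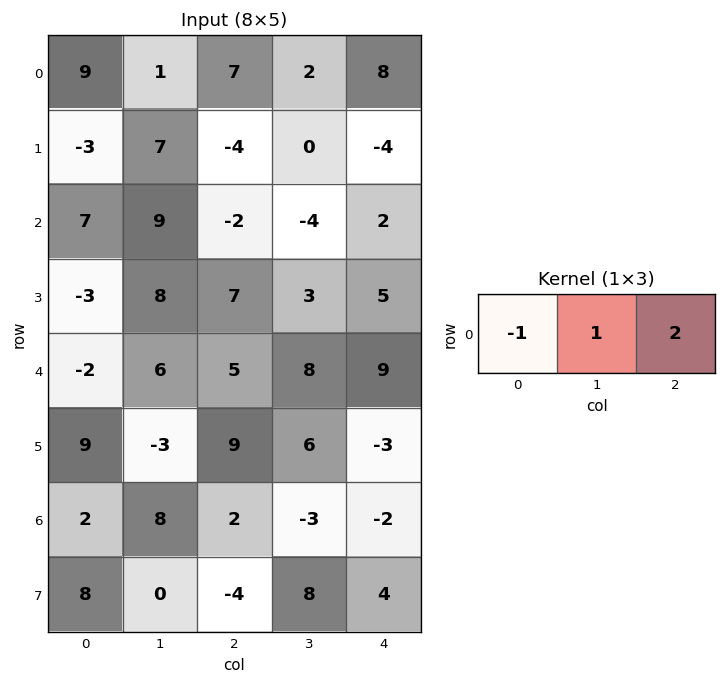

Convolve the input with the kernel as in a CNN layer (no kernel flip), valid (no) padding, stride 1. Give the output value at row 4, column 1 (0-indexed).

15

The receptive field on the input at this output position is [6 5 8]. Elementwise product with the kernel and sum: 6·-1 + 5·1 + 8·2.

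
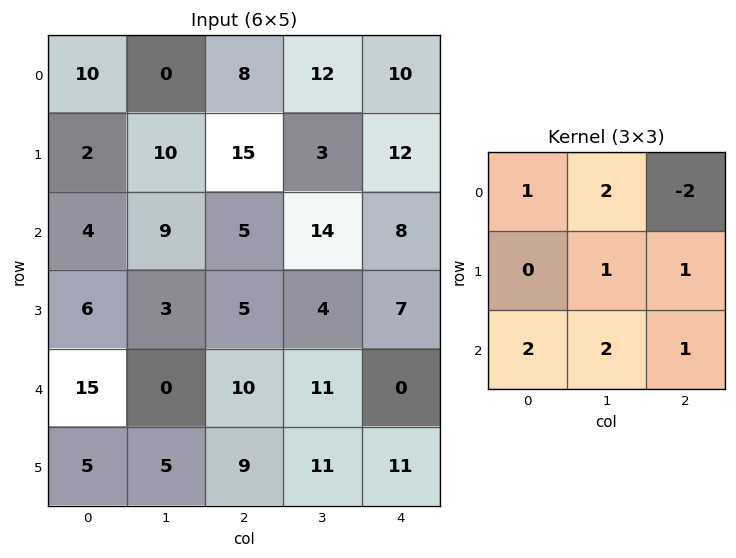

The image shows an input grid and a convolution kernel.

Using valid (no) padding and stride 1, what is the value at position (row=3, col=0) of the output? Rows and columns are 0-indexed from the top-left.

41

The receptive field on the input at this output position is [6 3 5 / 15 0 10 / 5 5 9]. Elementwise product with the kernel and sum: 6·1 + 3·2 + 5·-2 + 0·1 + 10·1 + 5·2 + 5·2 + 9·1.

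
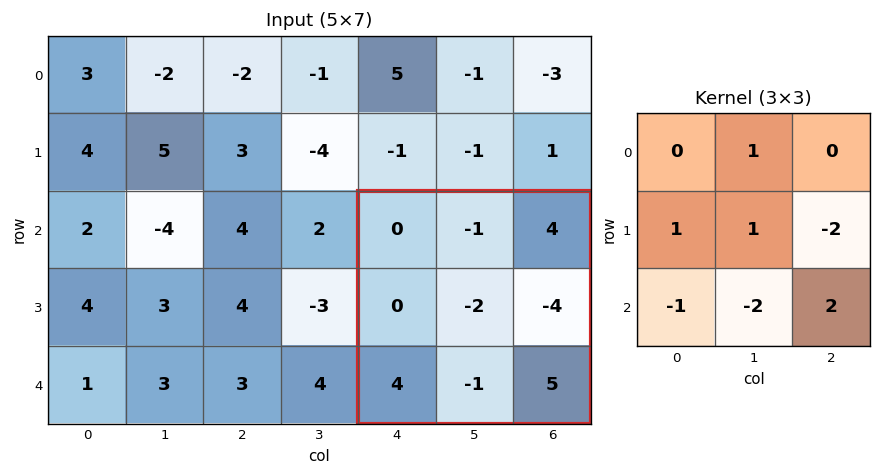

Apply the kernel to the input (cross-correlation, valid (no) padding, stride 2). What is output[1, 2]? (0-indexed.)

The receptive field on the input at this output position is [0 -1 4 / 0 -2 -4 / 4 -1 5]. Elementwise product with the kernel and sum: -1·1 + 0·1 + -2·1 + -4·-2 + 4·-1 + -1·-2 + 5·2.

13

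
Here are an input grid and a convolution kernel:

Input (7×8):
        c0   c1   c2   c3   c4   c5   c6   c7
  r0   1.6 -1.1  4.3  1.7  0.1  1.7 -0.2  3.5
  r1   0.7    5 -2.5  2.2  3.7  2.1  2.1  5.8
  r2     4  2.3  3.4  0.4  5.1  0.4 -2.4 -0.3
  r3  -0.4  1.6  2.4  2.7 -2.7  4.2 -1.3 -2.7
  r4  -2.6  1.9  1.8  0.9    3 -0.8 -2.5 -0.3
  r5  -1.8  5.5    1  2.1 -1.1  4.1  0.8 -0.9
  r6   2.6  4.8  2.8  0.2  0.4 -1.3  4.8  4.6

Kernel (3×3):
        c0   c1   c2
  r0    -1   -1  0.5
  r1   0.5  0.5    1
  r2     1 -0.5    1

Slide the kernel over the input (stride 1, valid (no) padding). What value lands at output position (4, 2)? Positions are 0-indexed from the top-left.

2.35

The receptive field on the input at this output position is [1.8 0.9 3 / 1 2.1 -1.1 / 2.8 0.2 0.4]. Elementwise product with the kernel and sum: 1.8·-1 + 0.9·-1 + 3·0.5 + 1·0.5 + 2.1·0.5 + -1.1·1 + 2.8·1 + 0.2·-0.5 + 0.4·1.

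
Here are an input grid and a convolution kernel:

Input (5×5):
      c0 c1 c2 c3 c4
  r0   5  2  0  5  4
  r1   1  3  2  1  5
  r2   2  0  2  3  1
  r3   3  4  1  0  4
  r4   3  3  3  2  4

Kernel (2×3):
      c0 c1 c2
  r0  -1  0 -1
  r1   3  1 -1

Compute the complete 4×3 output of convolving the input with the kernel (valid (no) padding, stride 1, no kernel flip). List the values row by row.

-1 3 -2
1 -5 1
8 10 -4
5 6 2

Output[0,0]: The receptive field on the input at this output position is [5 2 0 / 1 3 2]. Elementwise product with the kernel and sum: 5·-1 + 0·-1 + 1·3 + 3·1 + 2·-1.
Output[0,1]: The receptive field on the input at this output position is [2 0 5 / 3 2 1]. Elementwise product with the kernel and sum: 2·-1 + 5·-1 + 3·3 + 2·1 + 1·-1.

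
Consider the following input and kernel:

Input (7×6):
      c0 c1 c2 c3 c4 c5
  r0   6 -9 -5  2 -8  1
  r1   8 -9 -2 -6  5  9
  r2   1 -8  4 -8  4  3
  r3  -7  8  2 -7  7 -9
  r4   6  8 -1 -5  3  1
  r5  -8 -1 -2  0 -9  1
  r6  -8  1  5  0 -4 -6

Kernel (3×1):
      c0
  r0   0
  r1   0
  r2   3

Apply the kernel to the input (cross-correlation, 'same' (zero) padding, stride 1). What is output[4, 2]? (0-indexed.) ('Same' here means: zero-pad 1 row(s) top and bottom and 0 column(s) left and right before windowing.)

The receptive field on the zero-padded input at this output position is [2 / -1 / -2]. Elementwise product with the kernel and sum: -2·3.

-6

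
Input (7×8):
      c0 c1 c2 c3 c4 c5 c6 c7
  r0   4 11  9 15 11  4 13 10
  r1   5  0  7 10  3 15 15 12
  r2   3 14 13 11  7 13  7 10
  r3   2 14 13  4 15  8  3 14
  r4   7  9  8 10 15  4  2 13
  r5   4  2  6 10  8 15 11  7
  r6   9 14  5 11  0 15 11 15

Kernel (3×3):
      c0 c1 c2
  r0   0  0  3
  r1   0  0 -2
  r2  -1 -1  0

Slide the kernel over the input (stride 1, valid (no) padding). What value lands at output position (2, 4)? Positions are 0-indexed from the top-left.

-4

The receptive field on the input at this output position is [7 13 7 / 15 8 3 / 15 4 2]. Elementwise product with the kernel and sum: 7·3 + 3·-2 + 15·-1 + 4·-1.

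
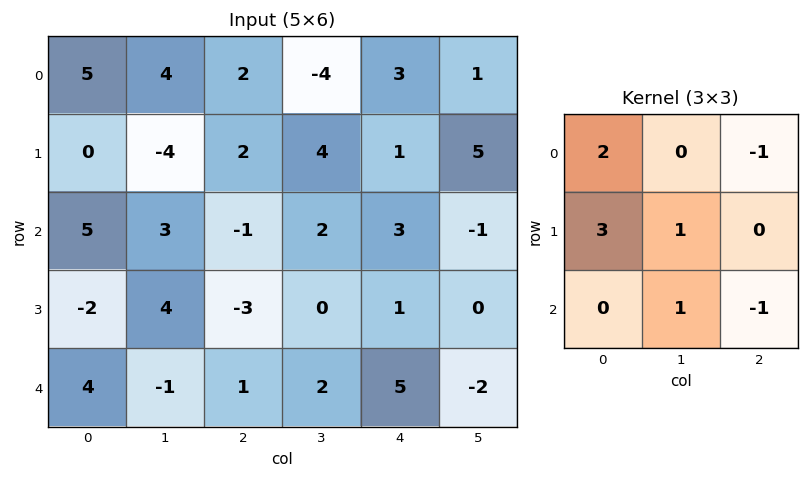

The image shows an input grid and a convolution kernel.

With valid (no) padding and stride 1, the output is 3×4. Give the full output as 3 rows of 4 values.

8 -1 10 8
23 -7 1 13
7 12 -17 13

Output[0,0]: The receptive field on the input at this output position is [5 4 2 / 0 -4 2 / 5 3 -1]. Elementwise product with the kernel and sum: 5·2 + 2·-1 + 0·3 + -4·1 + 3·1 + -1·-1.
Output[0,1]: The receptive field on the input at this output position is [4 2 -4 / -4 2 4 / 3 -1 2]. Elementwise product with the kernel and sum: 4·2 + -4·-1 + -4·3 + 2·1 + -1·1 + 2·-1.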